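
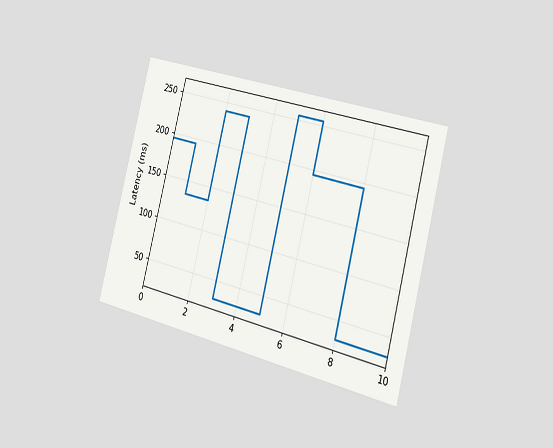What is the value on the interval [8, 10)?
30ms

The chart is tilted about 14° clockwise and viewed slightly from the right. On [8, 10) the step sits at 30ms.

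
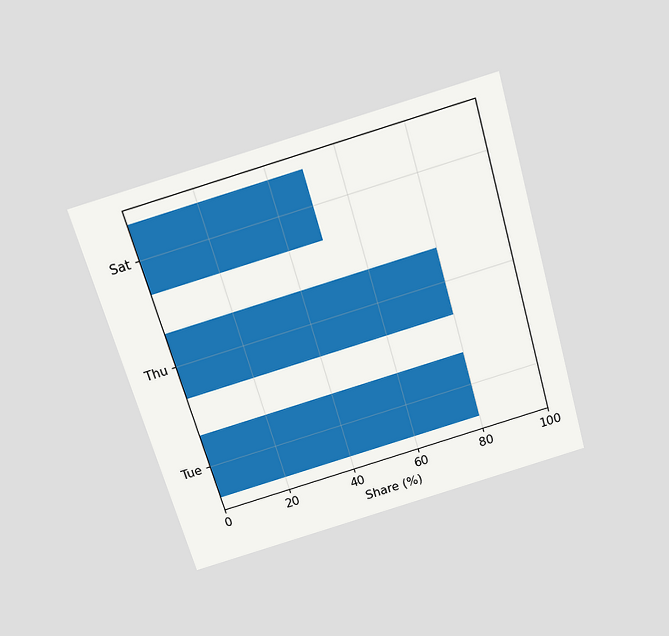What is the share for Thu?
80%

The chart is tilted about 16° counter-clockwise and viewed slightly from above. Reading along the chart's x-axis, the Thu bar reaches 80%.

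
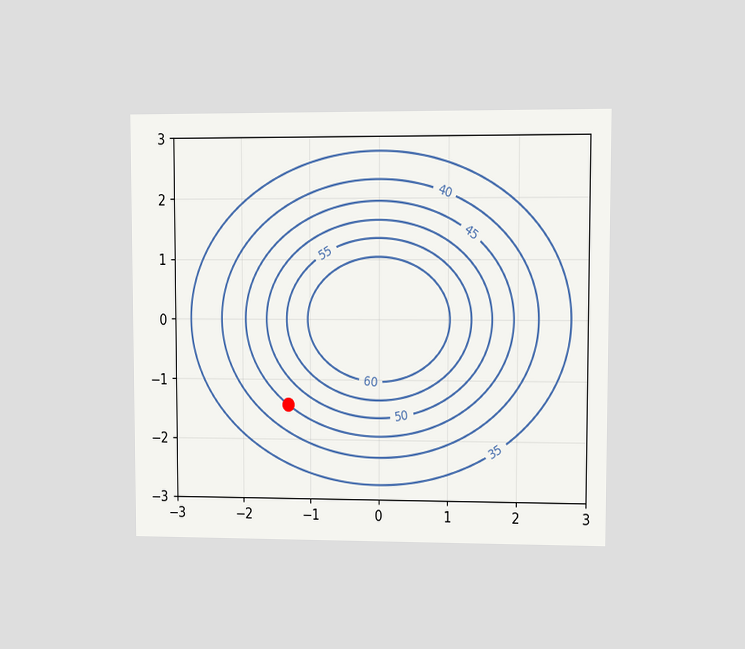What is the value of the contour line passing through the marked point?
The chart is viewed at a slight angle. The marked point sits on the contour labelled 45.

45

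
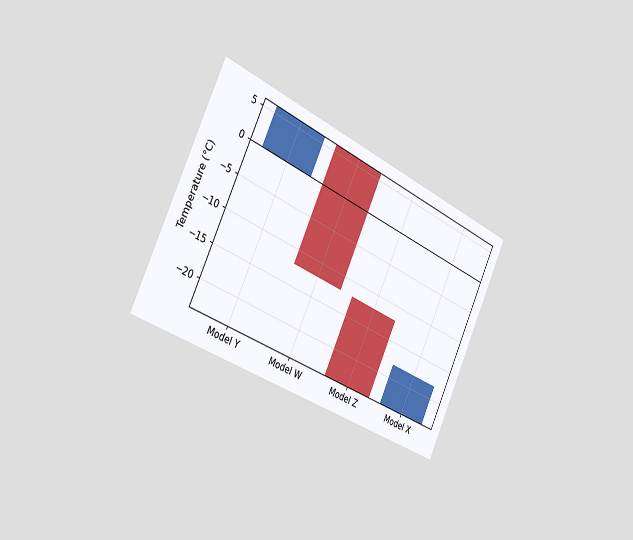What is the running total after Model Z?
The chart is tilted about 25° clockwise and viewed slightly from the left. After Model Z the running total reaches -24°C.

-24°C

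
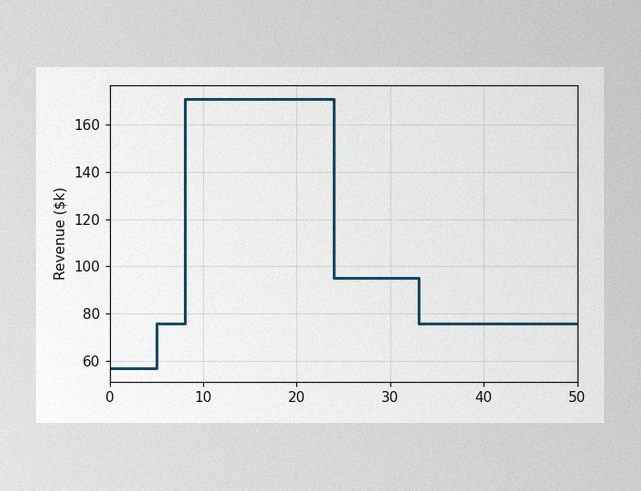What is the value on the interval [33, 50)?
The image has some photo noise and uneven lighting. On [33, 50) the step sits at $76k.

$76k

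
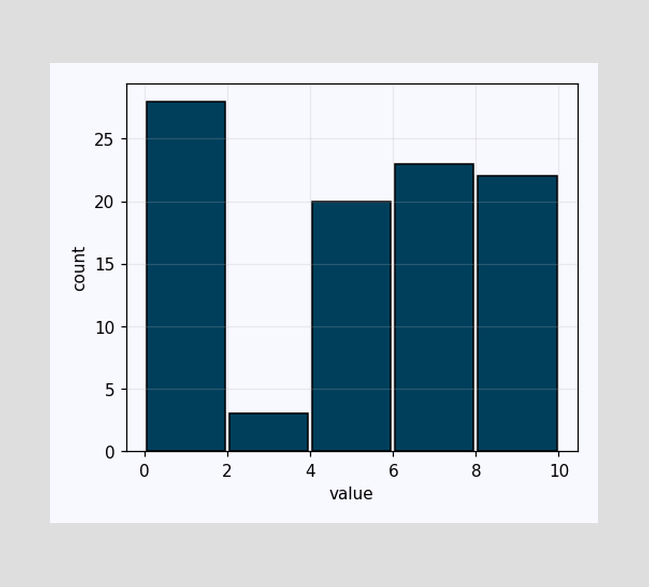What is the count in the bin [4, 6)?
20

The [4, 6) bin has height 20.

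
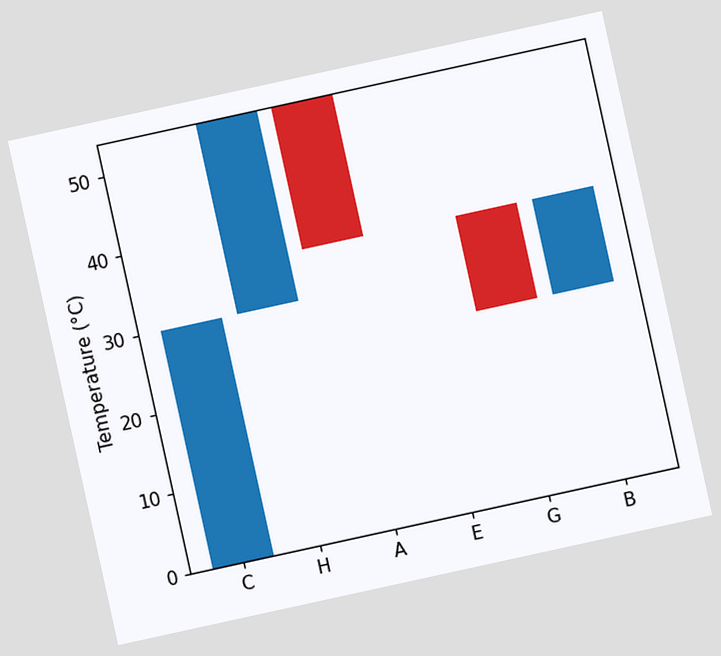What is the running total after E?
36°C

The chart is tilted about 12° counter-clockwise. After E the running total reaches 36°C.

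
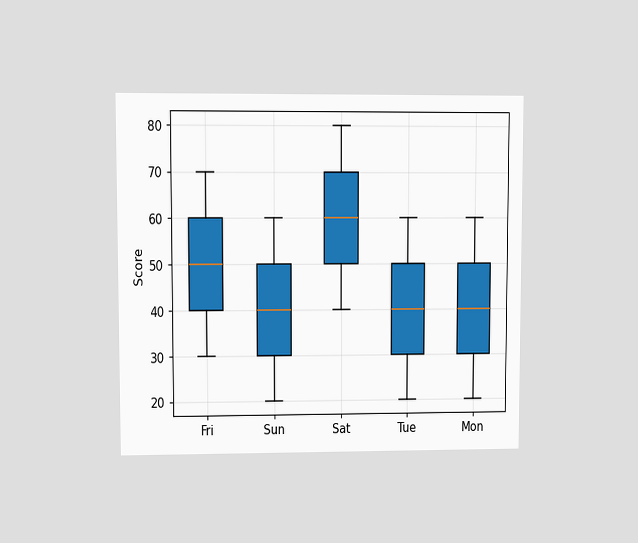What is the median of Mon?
The chart is viewed at a slight angle. The median line in the Mon box sits at 40.

40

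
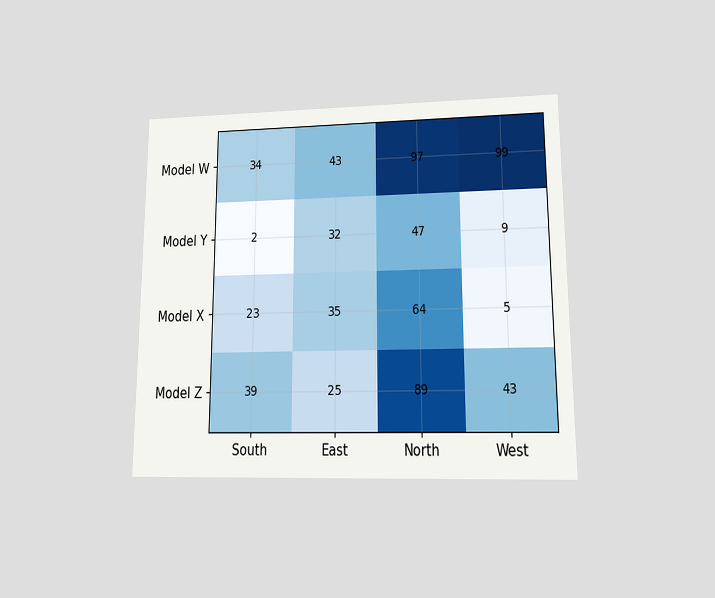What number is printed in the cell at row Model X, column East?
35

The chart is viewed at a slight angle. The (Model X, East) cell reads 35.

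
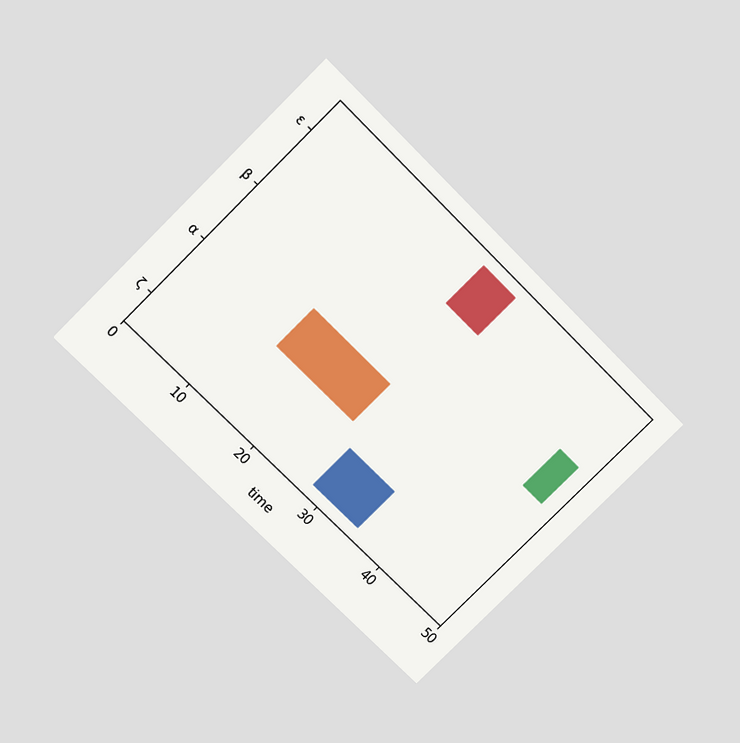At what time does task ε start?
The chart is tilted about 45° clockwise and viewed slightly from above. The ε bar begins at t=24.

24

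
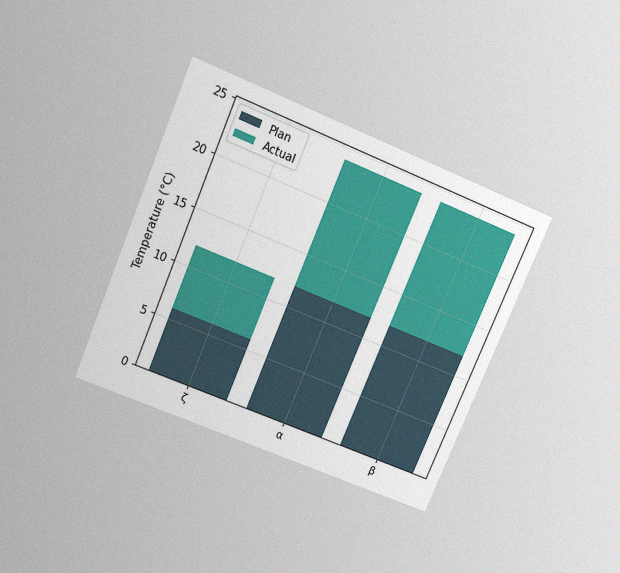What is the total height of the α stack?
24°C

The chart is tilted about 23° clockwise and viewed slightly from above, with some photo noise. The α stack's top reaches 24°C on the y-axis.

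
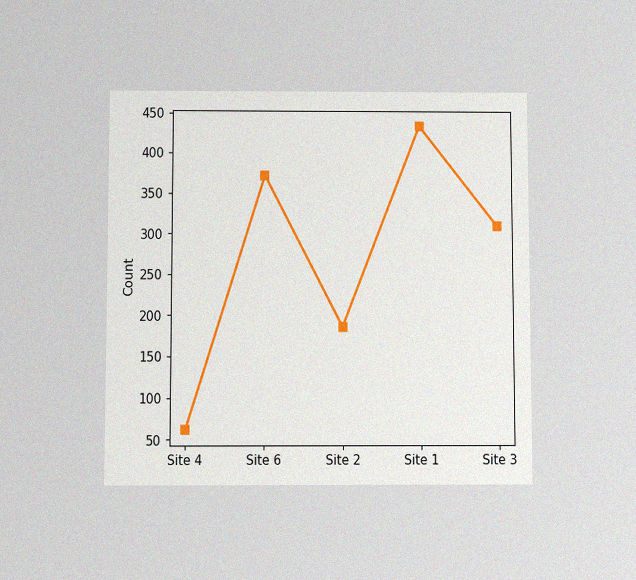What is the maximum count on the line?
434

The chart is viewed slightly from below, with some photo noise. The highest point is at Site 1, and reading across to the y-axis gives 434.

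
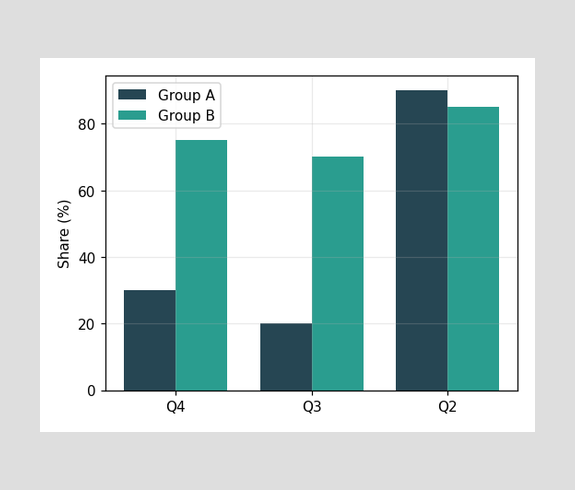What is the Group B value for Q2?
85%

The Group B bar at Q2 reaches 85% on the y-axis.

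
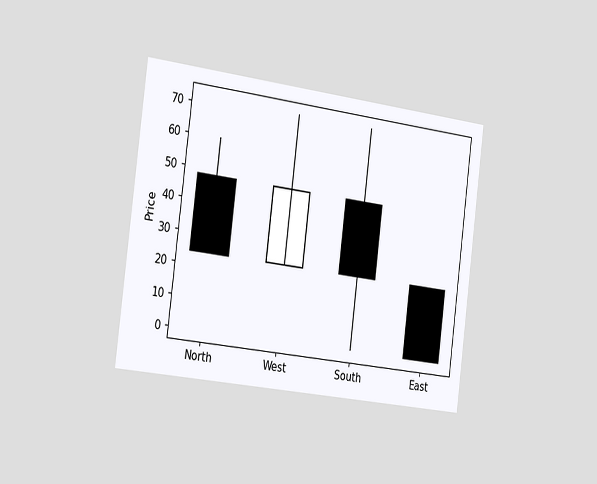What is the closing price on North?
24

The chart is tilted about 7° clockwise and viewed slightly from the left. The North candle closes at 24.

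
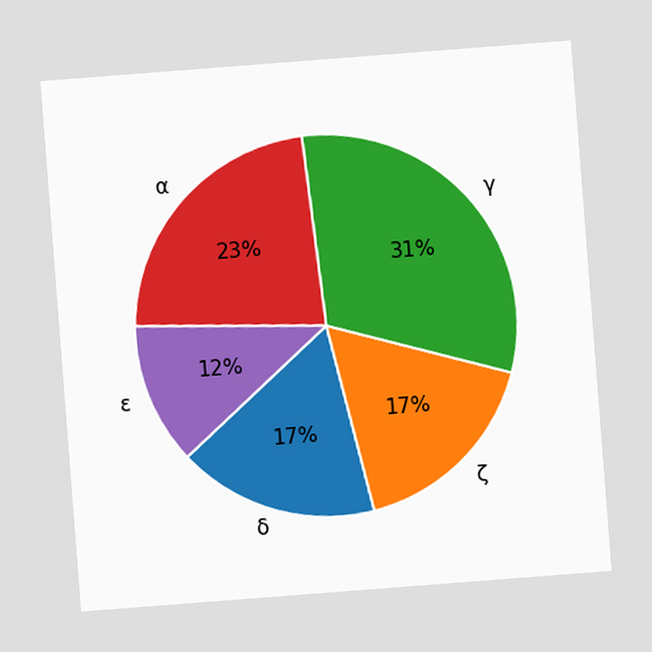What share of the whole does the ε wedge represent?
The chart is tilted about 4° counter-clockwise. The ε slice takes up 12% of the pie.

12%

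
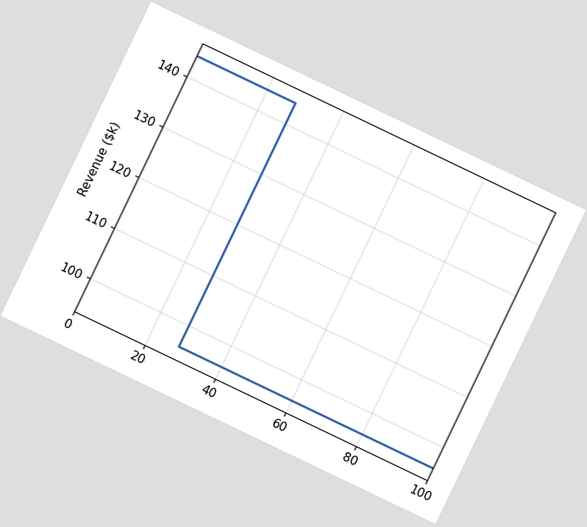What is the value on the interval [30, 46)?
The chart is tilted about 26° clockwise. On [30, 46) the step sits at $96k.

$96k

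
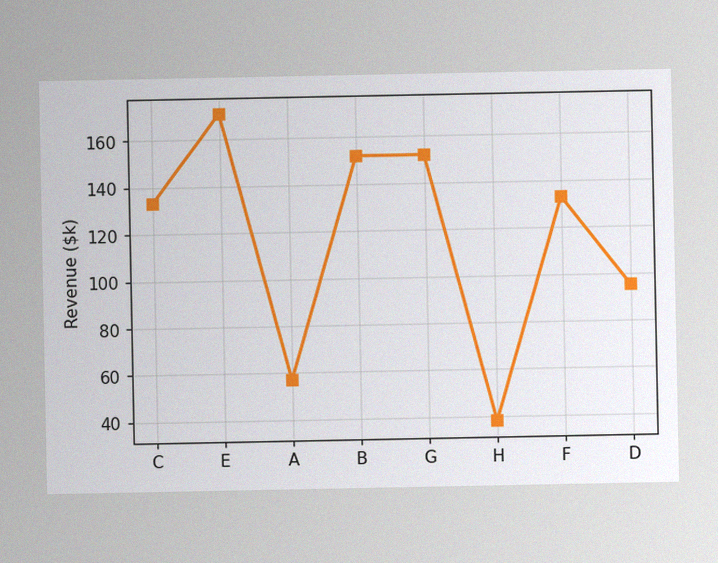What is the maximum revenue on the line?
The image has some photo noise and uneven lighting. The highest point is at E, and reading across to the y-axis gives $171k.

$171k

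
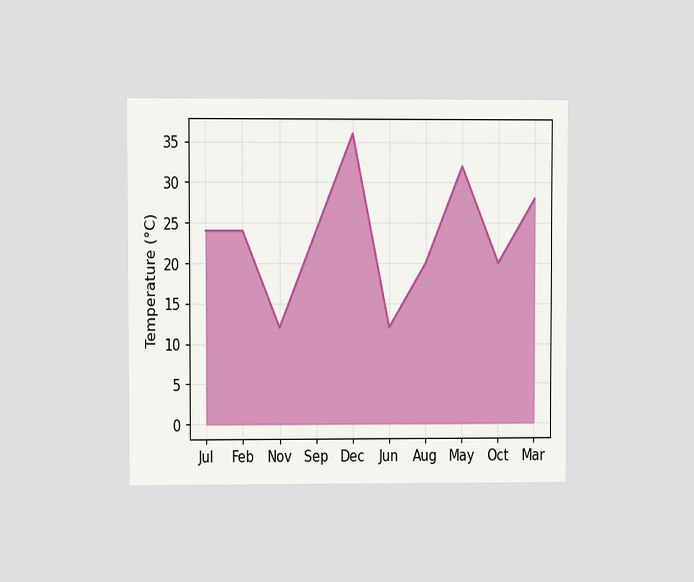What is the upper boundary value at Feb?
The chart is viewed at a slight angle. At Feb the upper boundary is at 24°C.

24°C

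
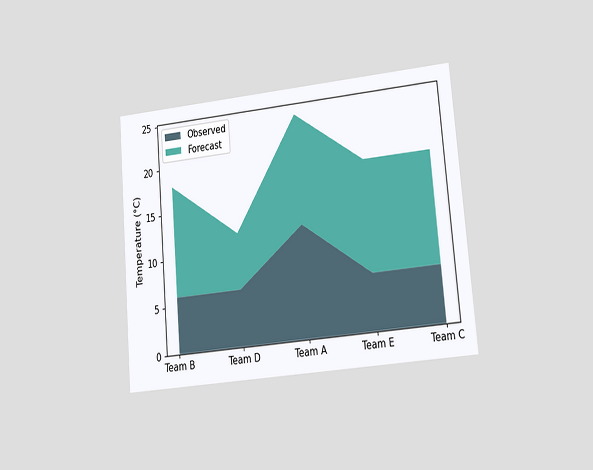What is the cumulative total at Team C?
The chart is tilted about 5° counter-clockwise and viewed at a slight angle. The stacked total at Team C reaches 18°C.

18°C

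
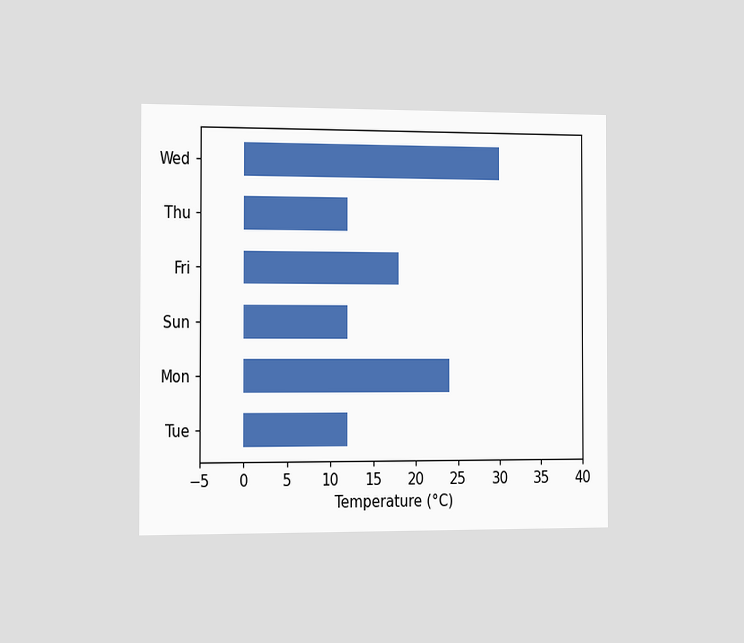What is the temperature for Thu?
12°C

The chart is viewed slightly from the left. Reading along the chart's x-axis, the Thu bar reaches 12°C.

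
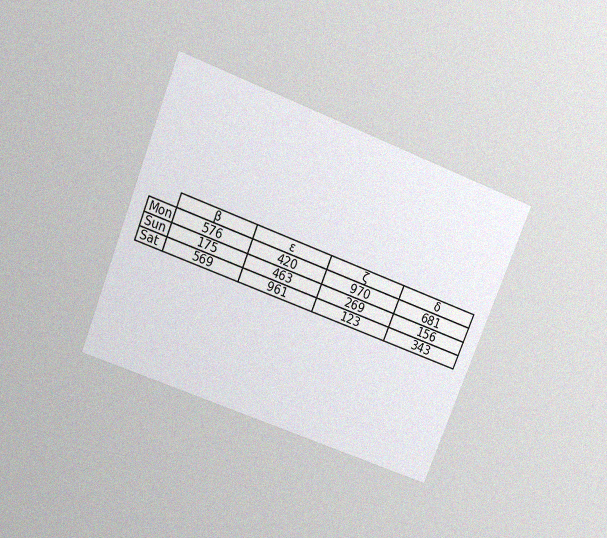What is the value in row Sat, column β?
The chart is tilted about 22° clockwise and viewed slightly from above, with some photo noise. The (Sat, β) cell reads 569.

569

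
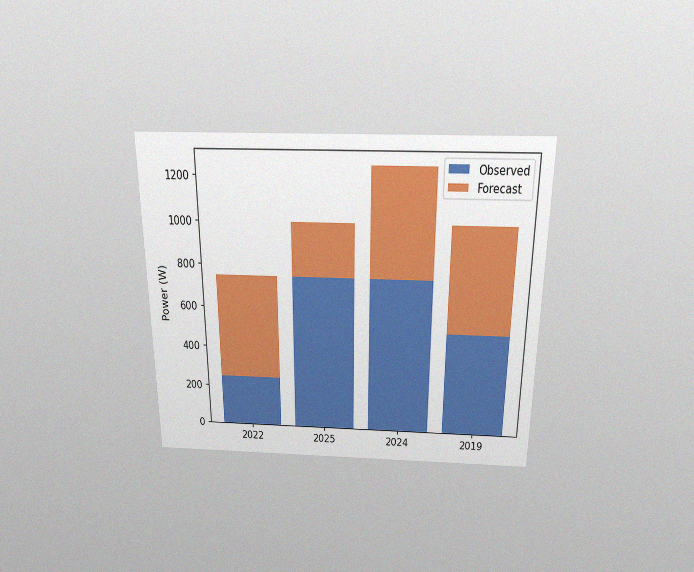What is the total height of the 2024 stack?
The chart is viewed slightly from above, with some photo noise. The 2024 stack's top reaches 1250W on the y-axis.

1250W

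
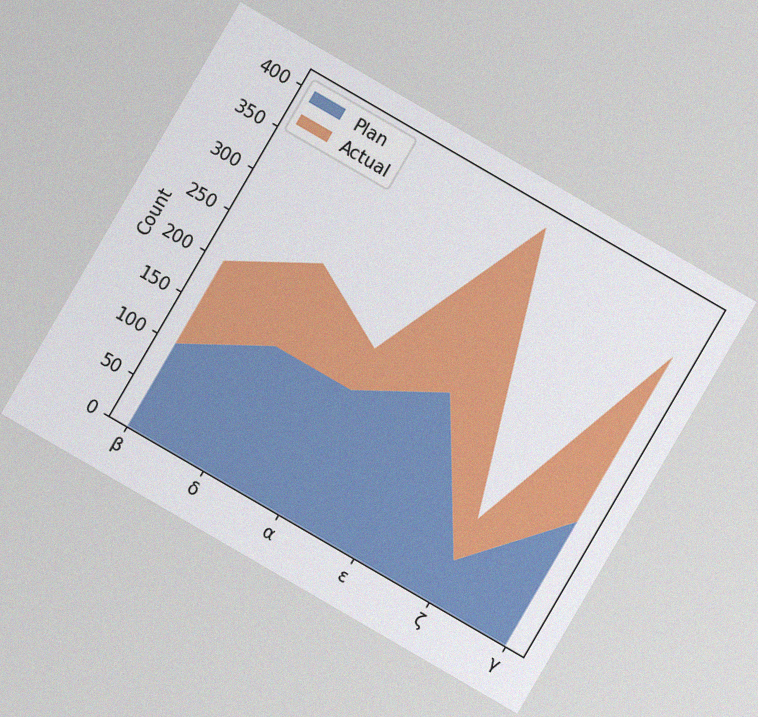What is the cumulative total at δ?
250

The chart is tilted about 30° clockwise, with some photo noise. The stacked total at δ reaches 250.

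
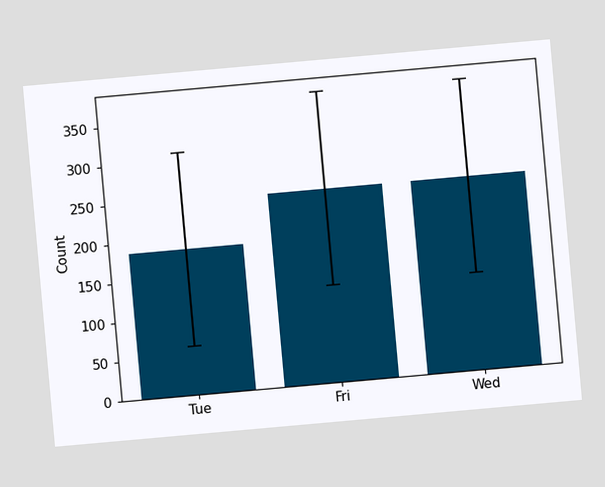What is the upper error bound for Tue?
The chart is tilted about 5° counter-clockwise. The Tue bar's upper whisker reaches 310.

310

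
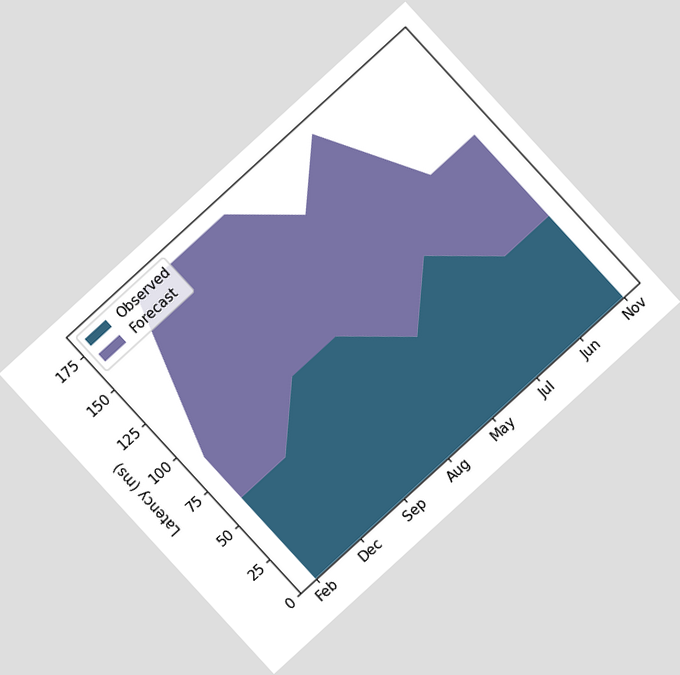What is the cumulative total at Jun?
The chart is tilted about 42° counter-clockwise. The stacked total at Jun reaches 120ms.

120ms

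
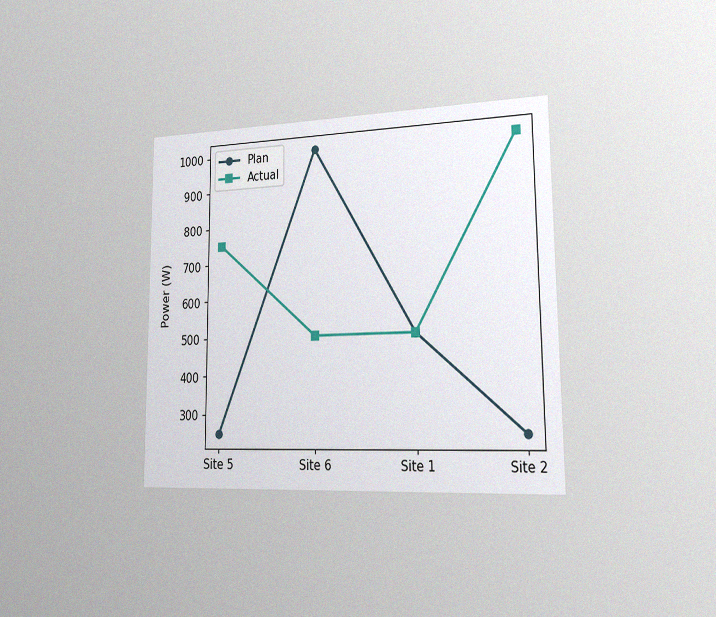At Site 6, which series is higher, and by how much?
The chart is viewed slightly from the right, with some photo noise. At Site 6, Plan sits above the other line by 500W.

Plan, by 500W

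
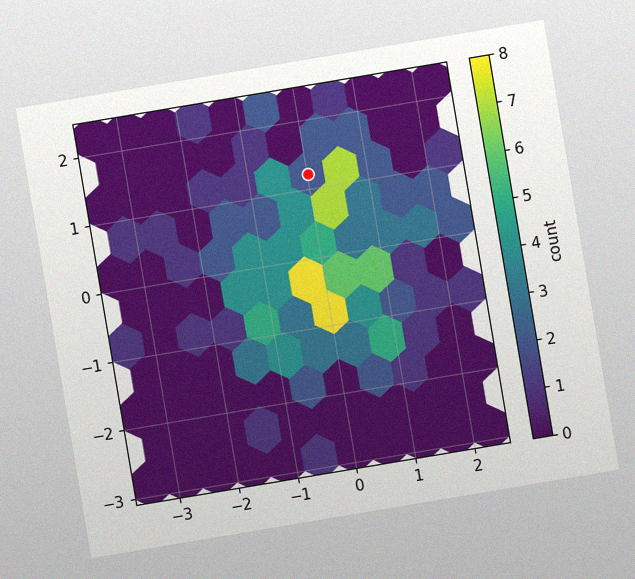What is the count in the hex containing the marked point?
2

The chart is tilted about 10° counter-clockwise, with some photo noise. The marked hex reads 2 on the colorbar.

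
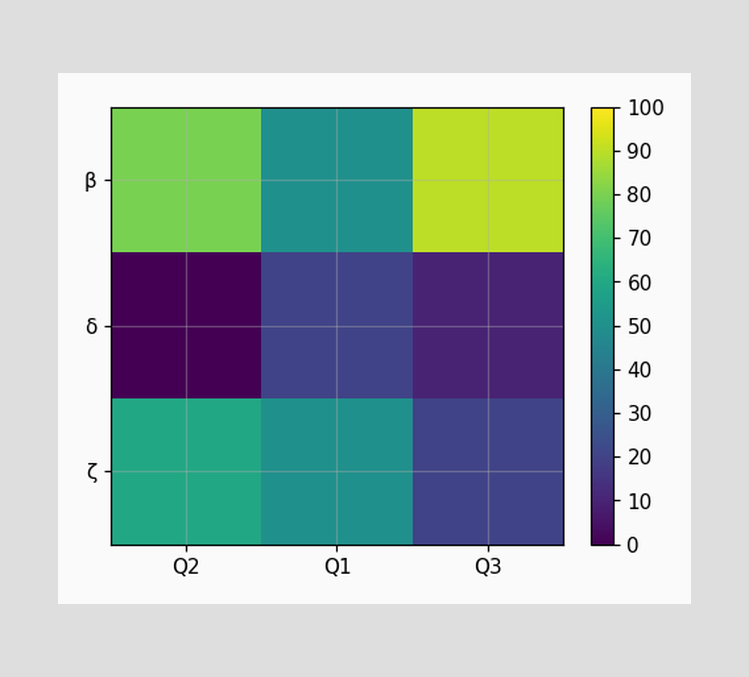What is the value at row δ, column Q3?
Matching cell (δ, Q3) against the colorbar gives 10.

10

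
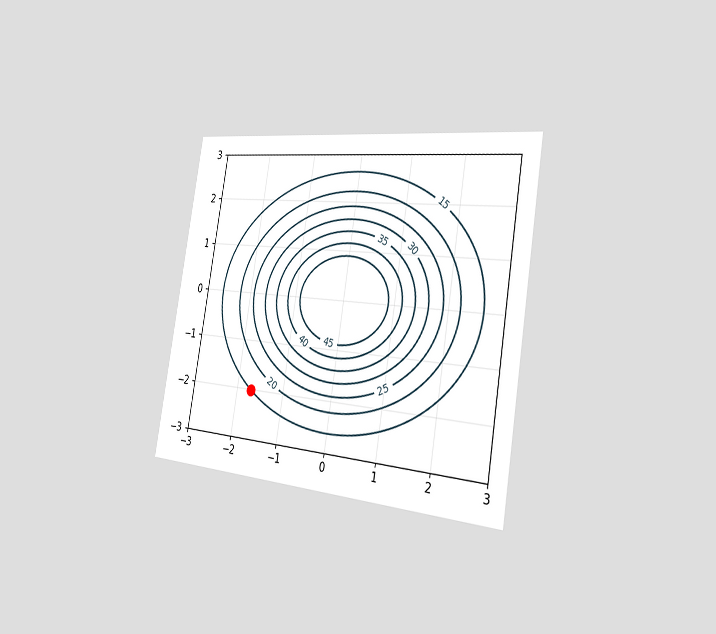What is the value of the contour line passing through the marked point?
15

The chart is tilted about 9° clockwise and viewed slightly from the right. The marked point sits on the contour labelled 15.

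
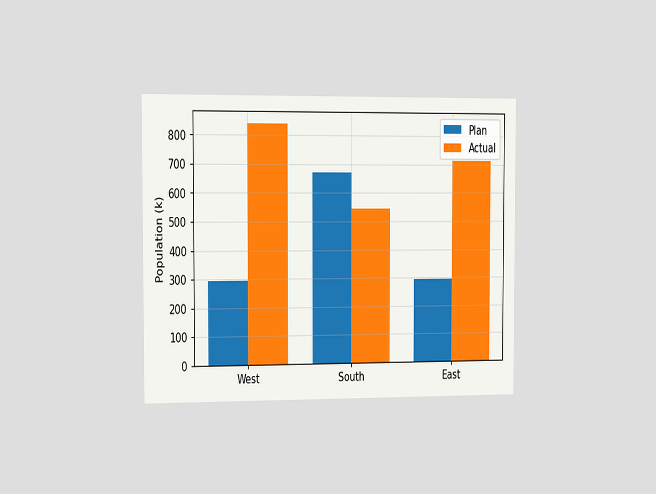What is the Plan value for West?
The chart is viewed slightly from the left. The Plan bar at West reaches 294k on the y-axis.

294k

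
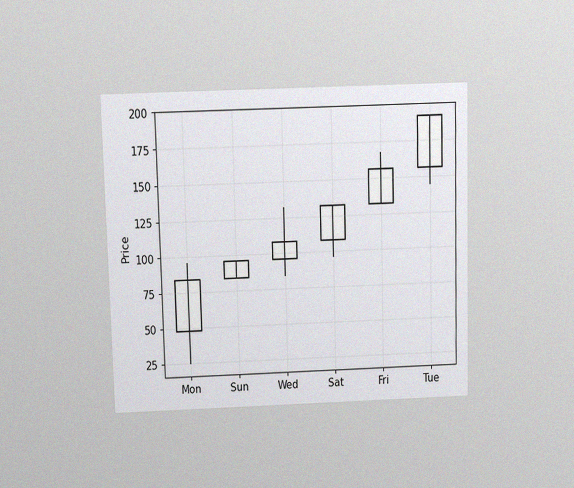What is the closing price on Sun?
The chart is viewed slightly from above, with some photo noise. The Sun candle closes at 96.

96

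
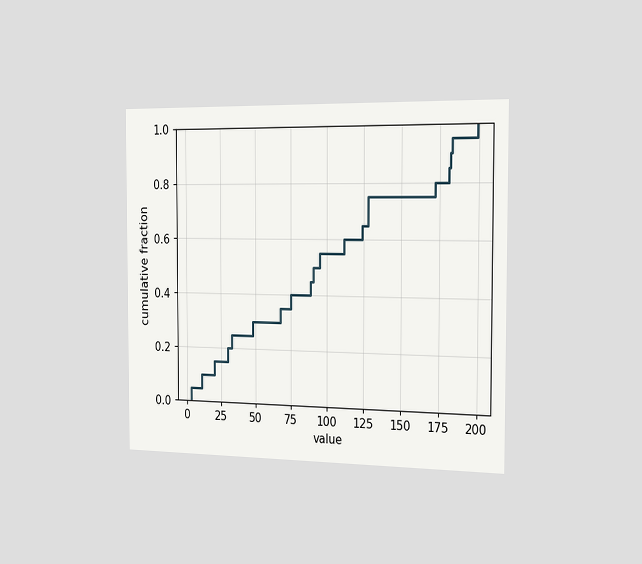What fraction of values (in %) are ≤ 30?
20%

The chart is viewed slightly from the right. At x=30 the ECDF step is at 20%.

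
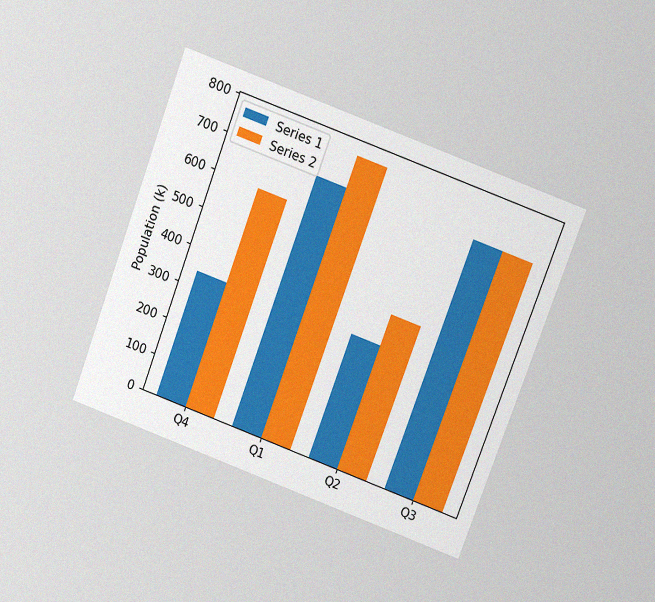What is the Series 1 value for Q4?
The chart is tilted about 20° clockwise and viewed at a slight angle, with some photo noise. The Series 1 bar at Q4 reaches 340k on the y-axis.

340k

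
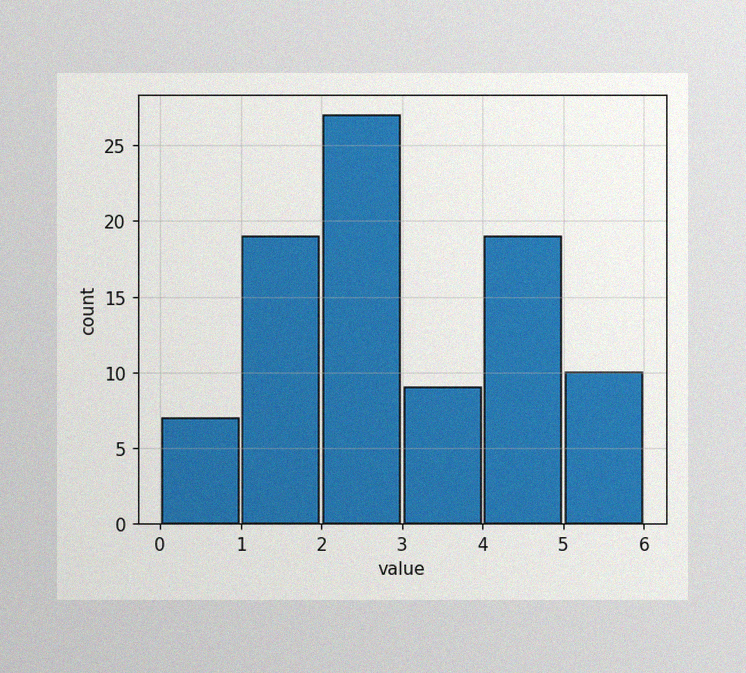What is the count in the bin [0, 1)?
7

The image has some photo noise and uneven lighting. The [0, 1) bin has height 7.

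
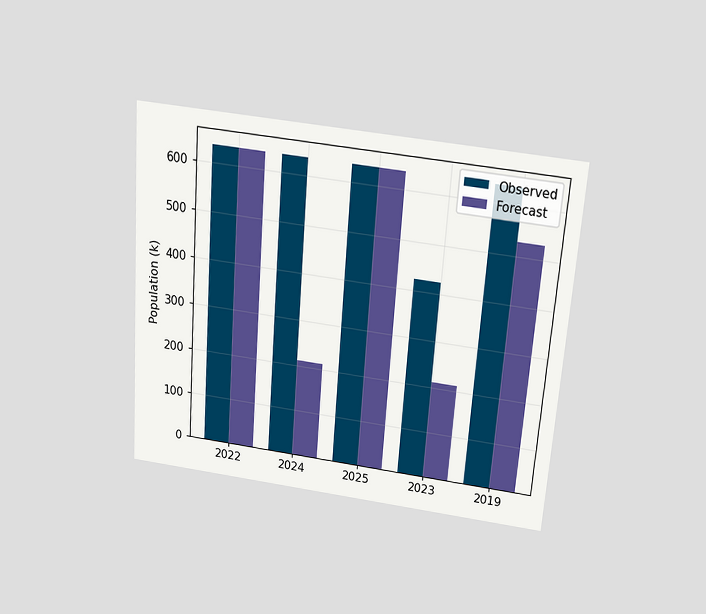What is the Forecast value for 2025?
636k

The chart is tilted about 4° clockwise and viewed slightly from above. The Forecast bar at 2025 reaches 636k on the y-axis.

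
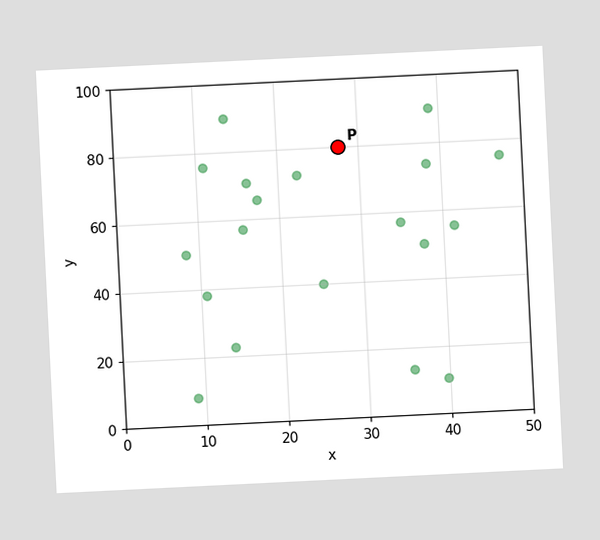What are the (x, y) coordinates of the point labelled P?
(27.5, 80)

The chart is tilted about 3° counter-clockwise. Following the gridlines from P to each axis, P sits at (27.5, 80).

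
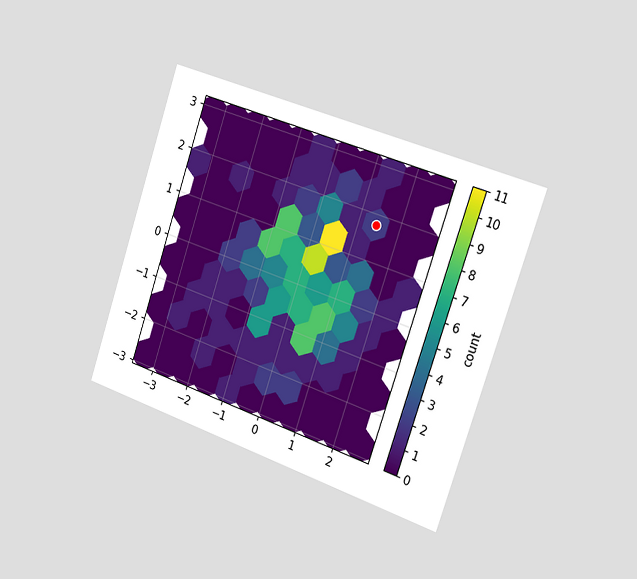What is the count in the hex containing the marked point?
The chart is tilted about 19° clockwise and viewed slightly from the right. The marked hex reads 2 on the colorbar.

2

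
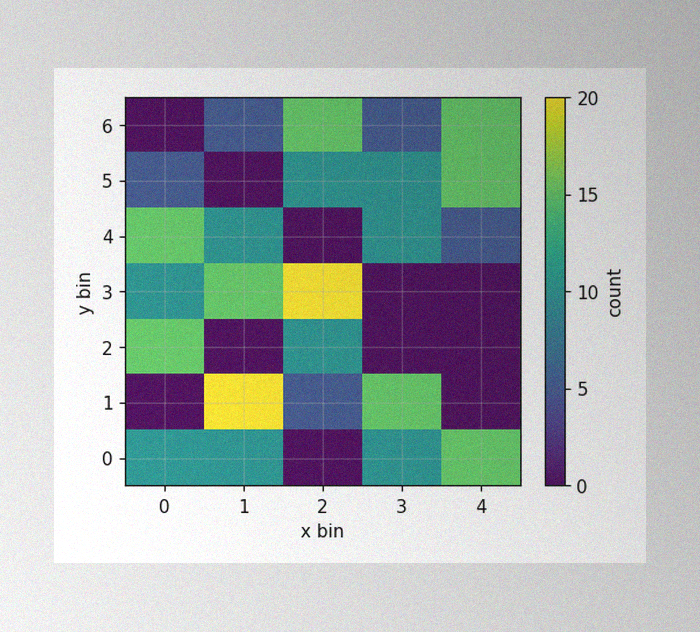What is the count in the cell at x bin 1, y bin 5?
0

The image has some photo noise and uneven lighting. Matching the cell (1, 5) against the colorbar gives 0.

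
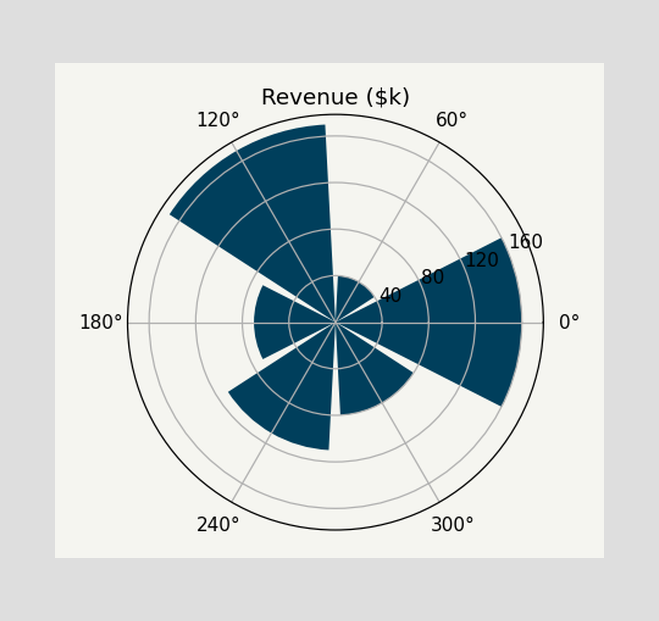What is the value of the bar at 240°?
The bar at 240° reaches $110k on the radial axis.

$110k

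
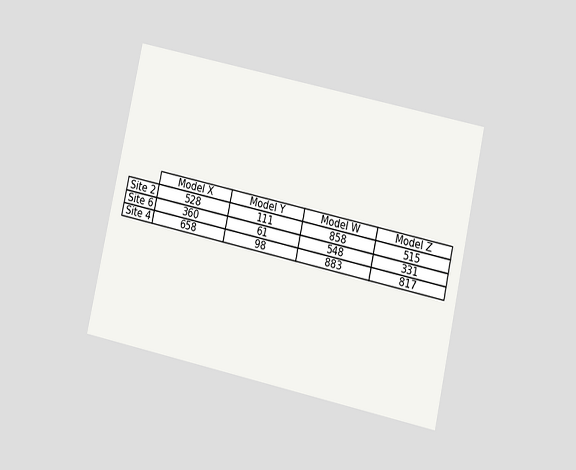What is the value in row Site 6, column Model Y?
61

The chart is tilted about 12° clockwise and viewed at a slight angle. The (Site 6, Model Y) cell reads 61.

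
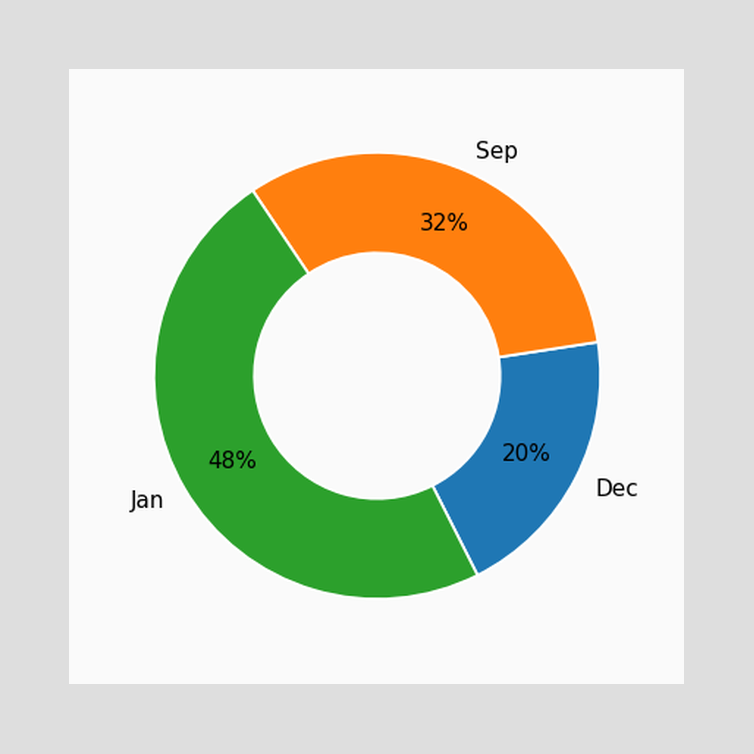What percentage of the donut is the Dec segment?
The Dec segment takes up 20% of the ring.

20%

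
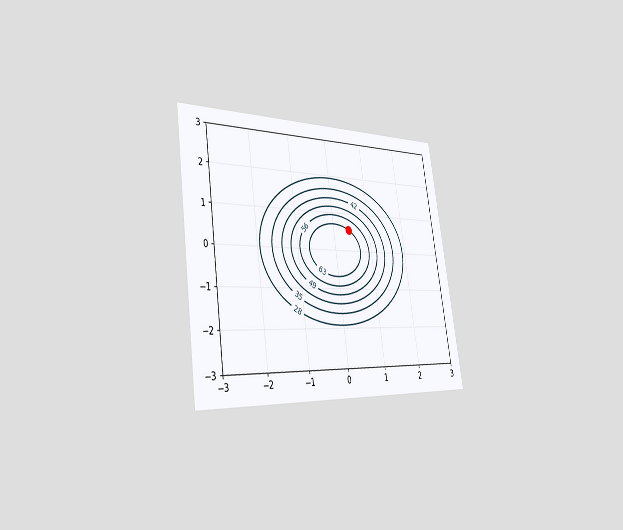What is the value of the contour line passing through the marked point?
The chart is tilted about 8° counter-clockwise and viewed slightly from the left. The marked point sits on the contour labelled 63.

63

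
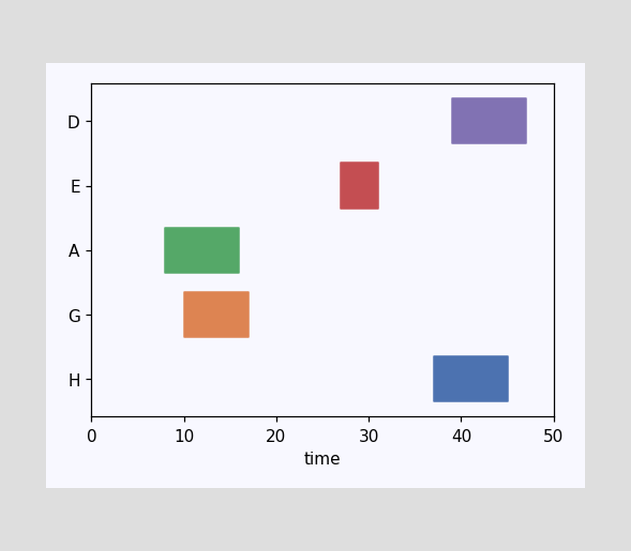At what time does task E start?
The E bar begins at t=27.

27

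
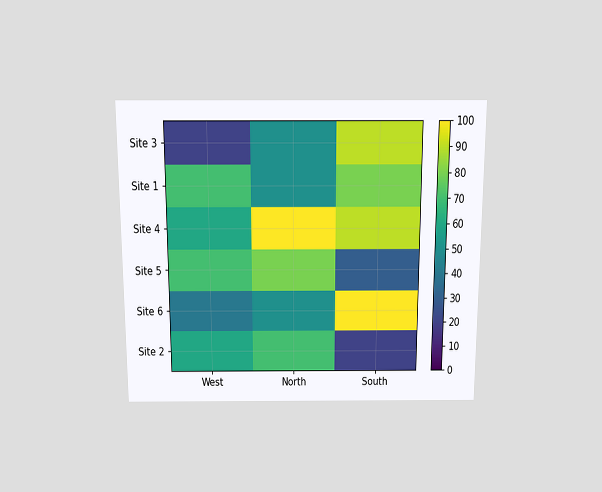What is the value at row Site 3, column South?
90

The chart is viewed slightly from above. Matching cell (Site 3, South) against the colorbar gives 90.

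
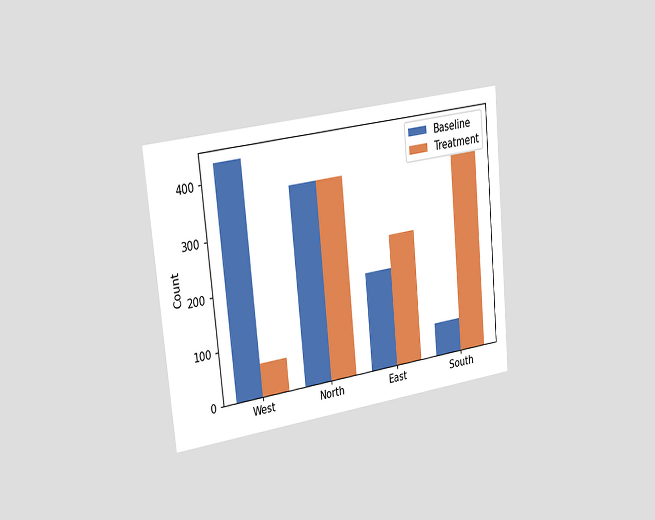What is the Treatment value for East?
The chart is tilted about 6° counter-clockwise and viewed slightly from the left. The Treatment bar at East reaches 248 on the y-axis.

248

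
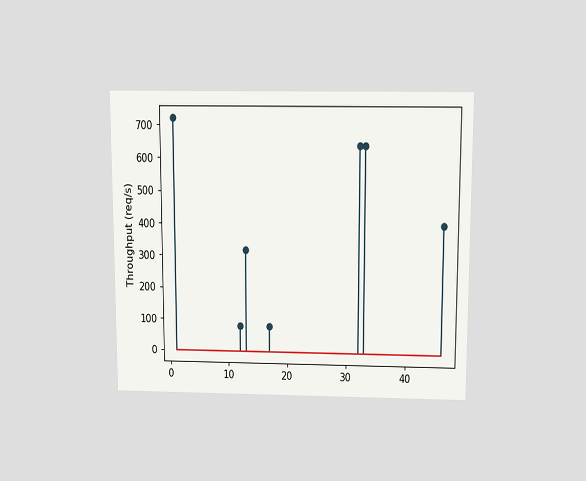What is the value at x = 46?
The chart is viewed slightly from above. The stem at x=46 reaches 400req/s.

400req/s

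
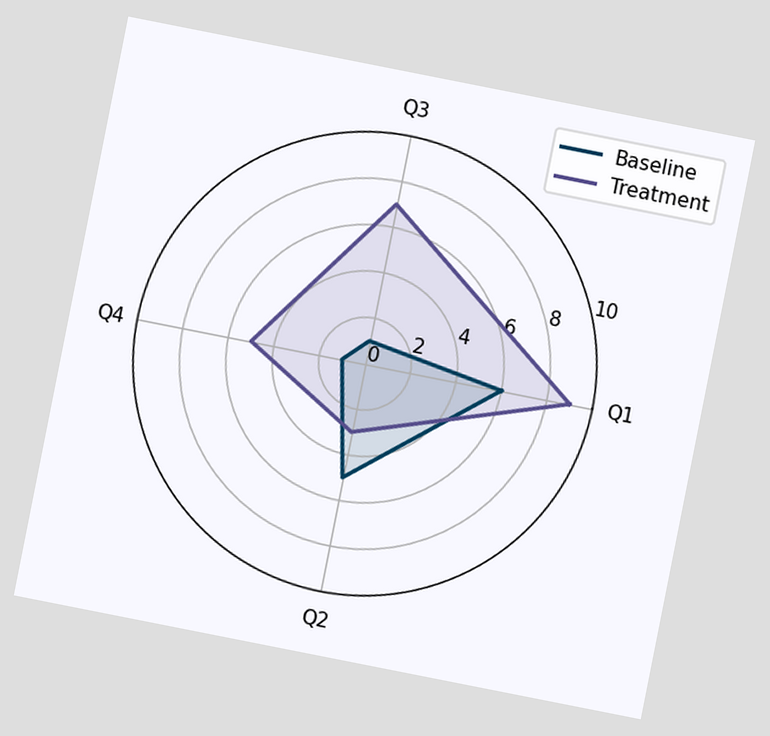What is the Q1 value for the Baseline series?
6

The chart is tilted about 11° clockwise. On the Q1 axis, Baseline reaches 6.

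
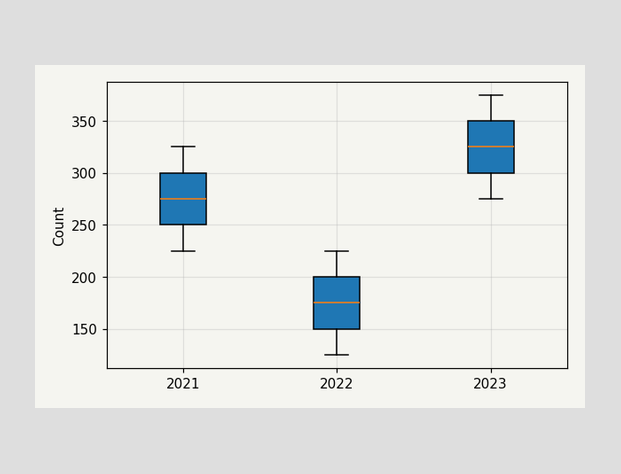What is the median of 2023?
The median line in the 2023 box sits at 325.

325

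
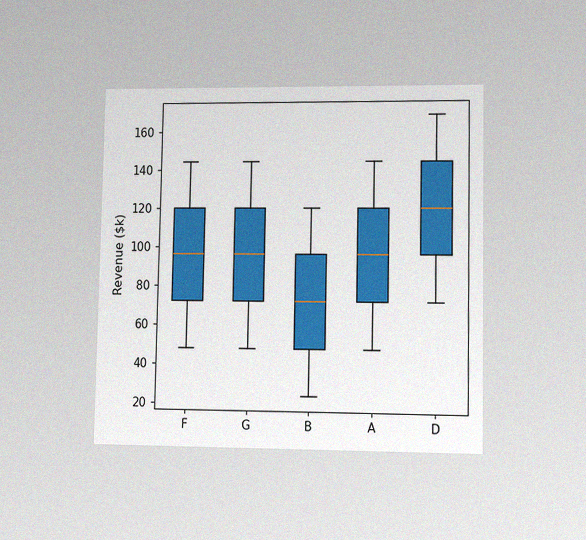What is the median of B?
The chart is viewed at a slight angle, with some photo noise. The median line in the B box sits at $72k.

$72k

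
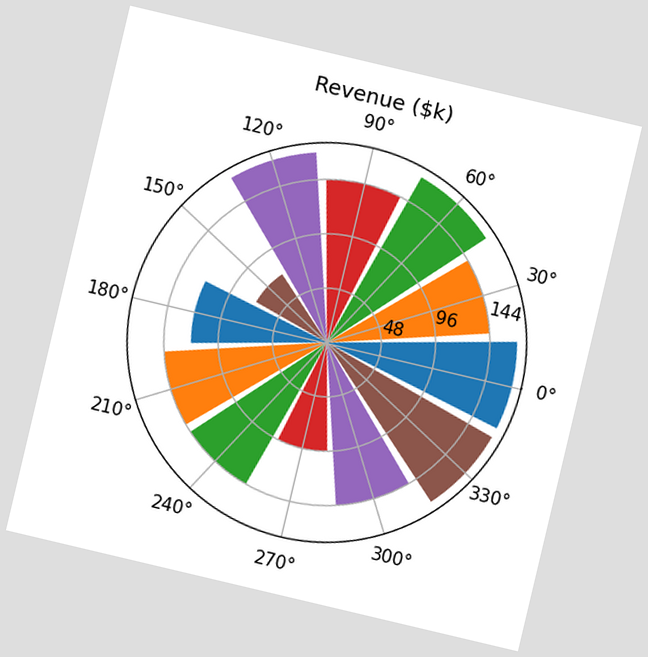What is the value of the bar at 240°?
$144k

The chart is tilted about 13° clockwise. The bar at 240° reaches $144k on the radial axis.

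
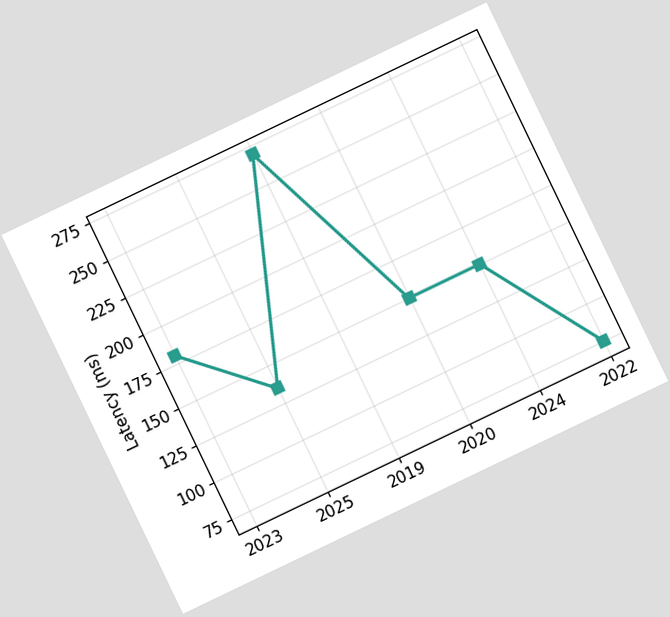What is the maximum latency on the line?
270ms

The chart is tilted about 26° counter-clockwise. The highest point is at 2019, and reading across to the y-axis gives 270ms.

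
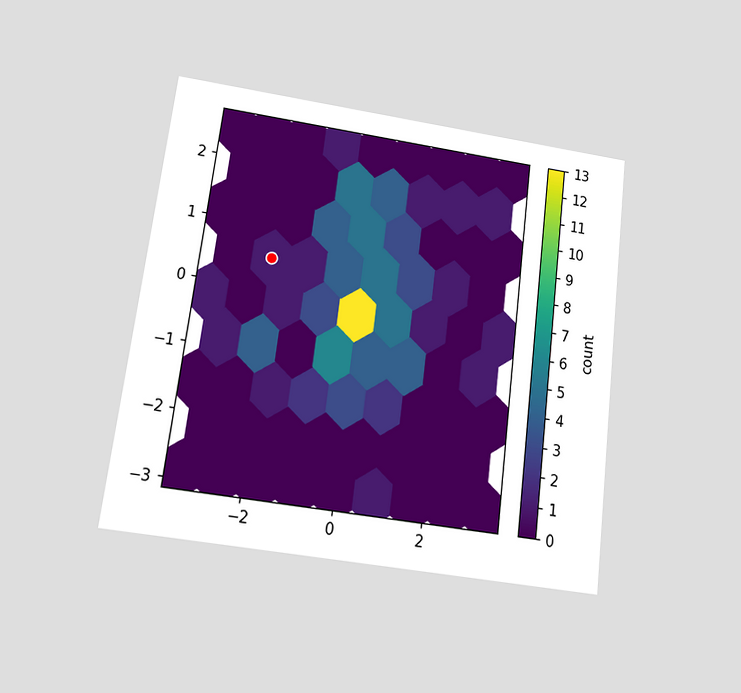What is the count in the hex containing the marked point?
1

The chart is tilted about 7° clockwise and viewed slightly from below. The marked hex reads 1 on the colorbar.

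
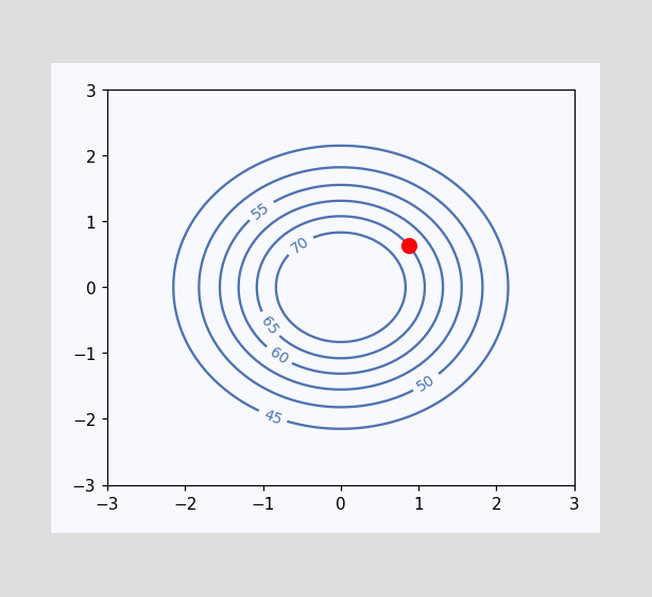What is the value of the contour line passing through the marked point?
The marked point sits on the contour labelled 65.

65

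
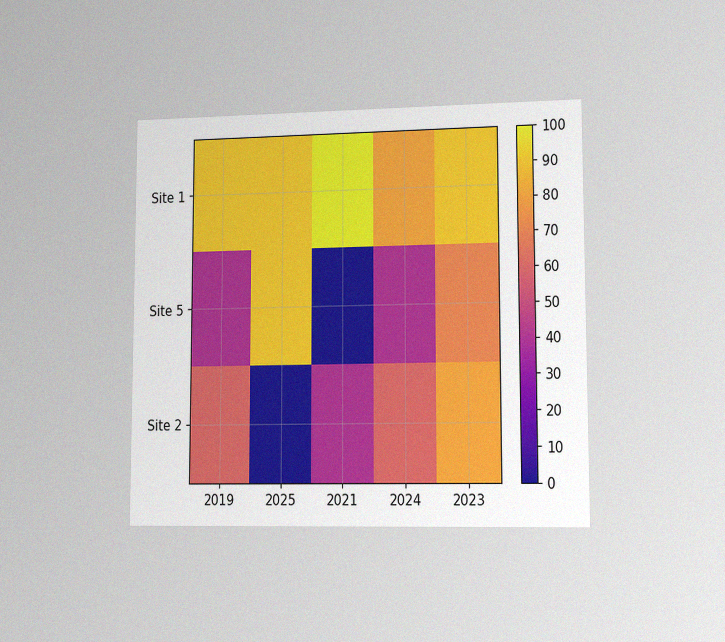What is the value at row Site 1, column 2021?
100

The chart is viewed slightly from the right, with some photo noise. Matching cell (Site 1, 2021) against the colorbar gives 100.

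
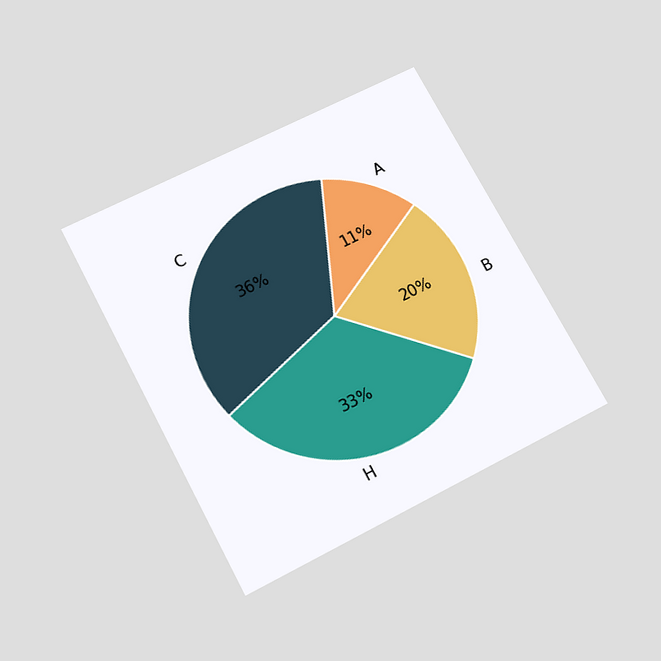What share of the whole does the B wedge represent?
20%

The chart is tilted about 28° counter-clockwise and viewed slightly from below. The B slice takes up 20% of the pie.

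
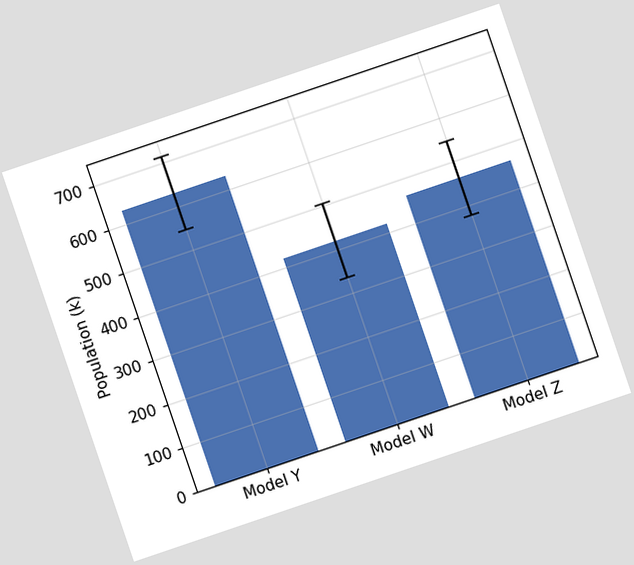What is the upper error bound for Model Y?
714k

The chart is tilted about 19° counter-clockwise. The Model Y bar's upper whisker reaches 714k.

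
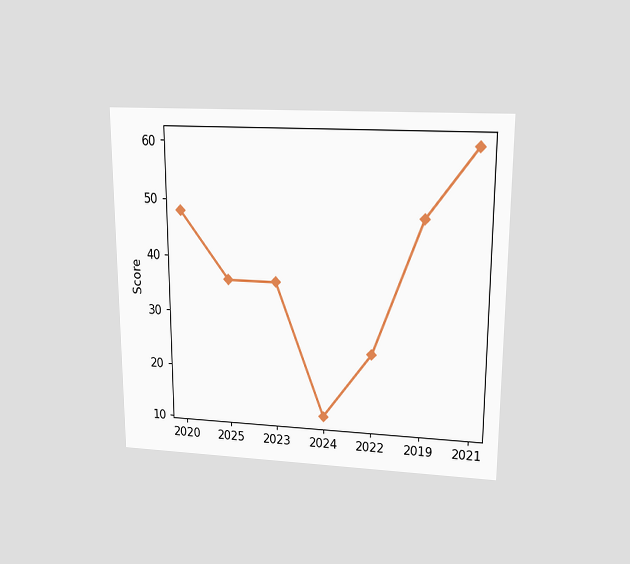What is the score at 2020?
The chart is viewed slightly from above. At 2020, the line is at 48.

48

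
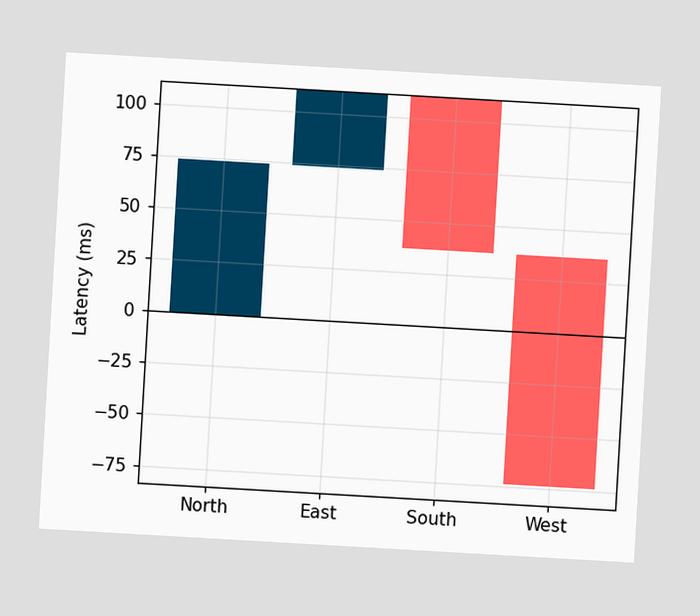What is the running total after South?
The chart is tilted about 3° clockwise. After South the running total reaches 37ms.

37ms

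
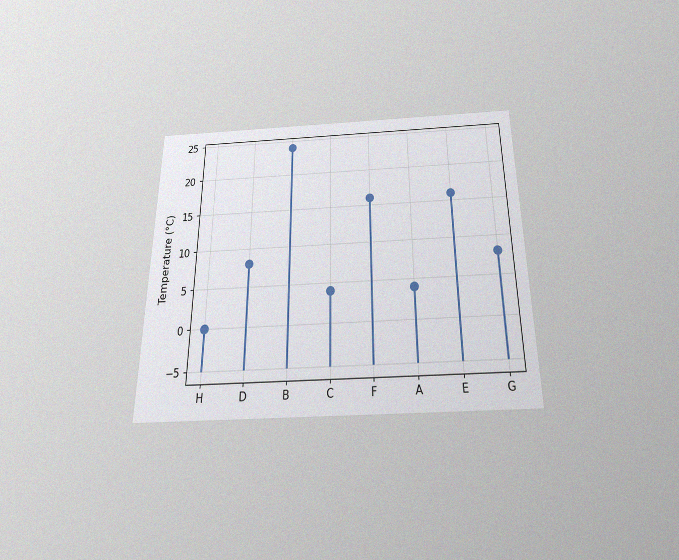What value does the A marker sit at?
The chart is viewed slightly from below, with some photo noise. The A marker sits at 4°C.

4°C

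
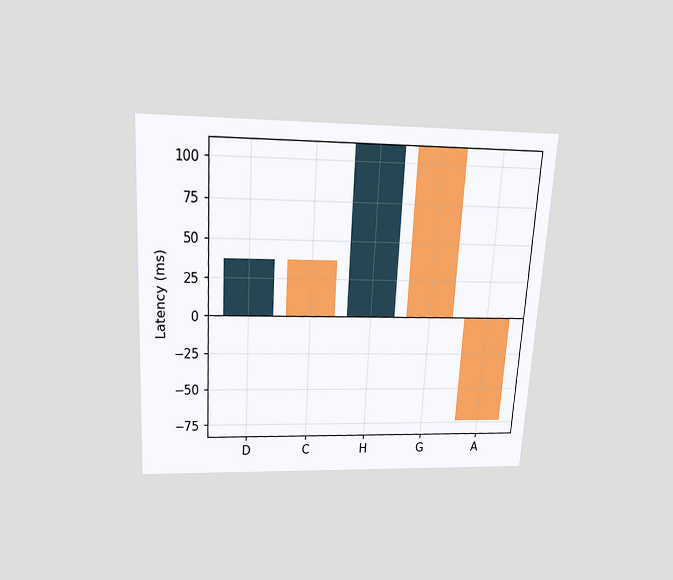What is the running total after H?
The chart is tilted about 3° clockwise and viewed slightly from above. After H the running total reaches 111ms.

111ms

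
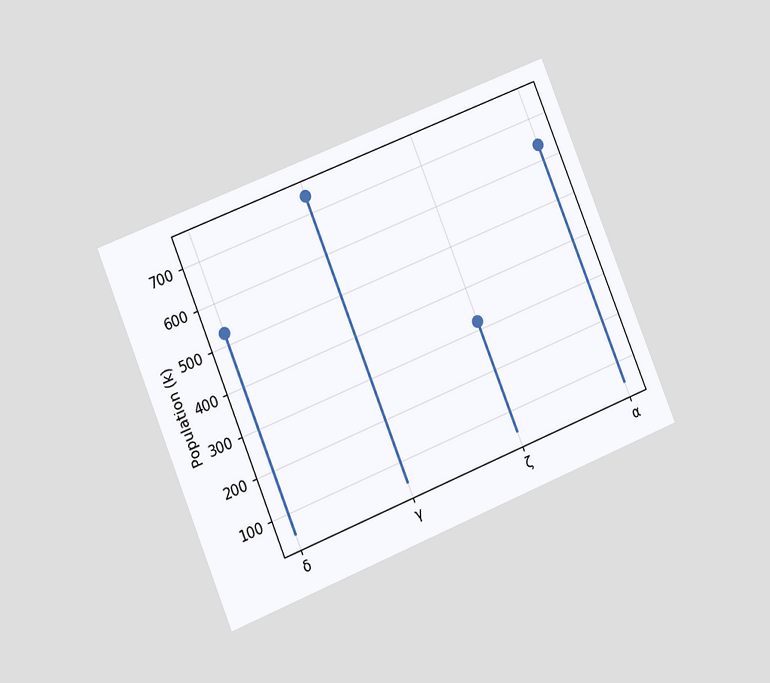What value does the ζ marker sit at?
The chart is tilted about 22° counter-clockwise and viewed at a slight angle. The ζ marker sits at 318k.

318k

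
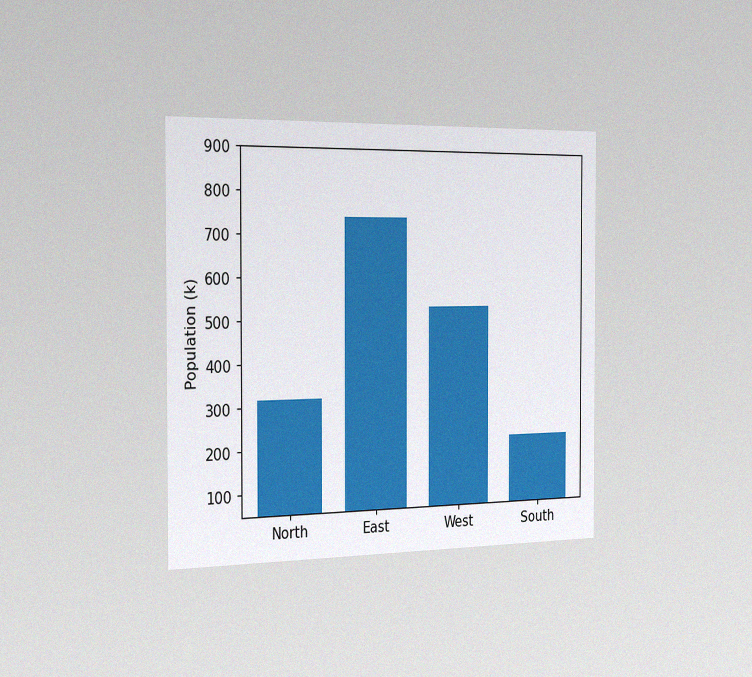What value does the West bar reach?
530k

The chart is viewed slightly from the left, with some photo noise. Reading along the chart's y-axis, the West bar reaches 530k.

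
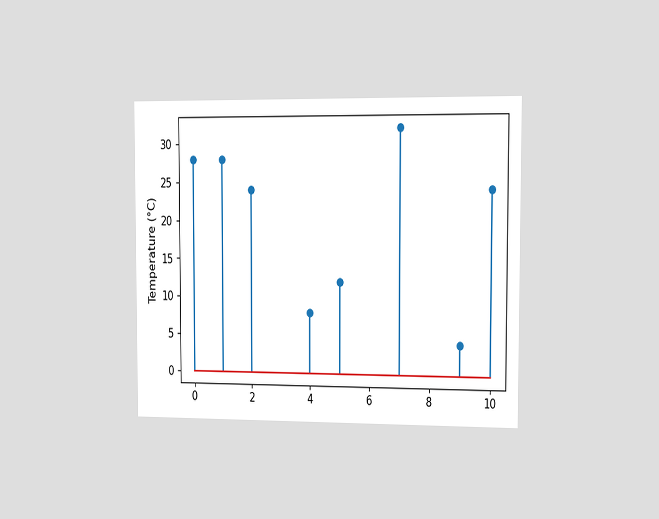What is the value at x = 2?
The chart is viewed slightly from the right. The stem at x=2 reaches 24°C.

24°C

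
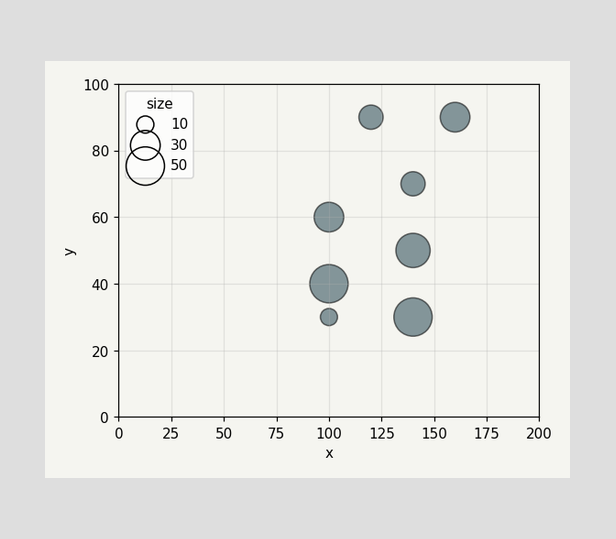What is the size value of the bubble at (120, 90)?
Matching the bubble at (120, 90) against the size legend gives 20.

20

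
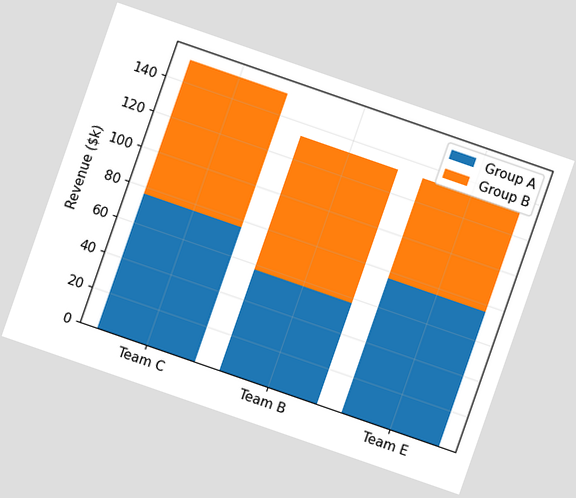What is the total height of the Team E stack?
$133k

The chart is tilted about 19° clockwise. The Team E stack's top reaches $133k on the y-axis.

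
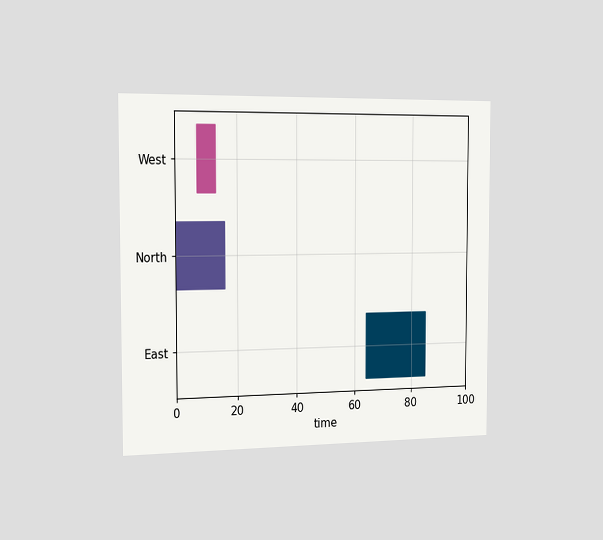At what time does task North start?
0

The chart is viewed slightly from the left. The North bar begins at t=0.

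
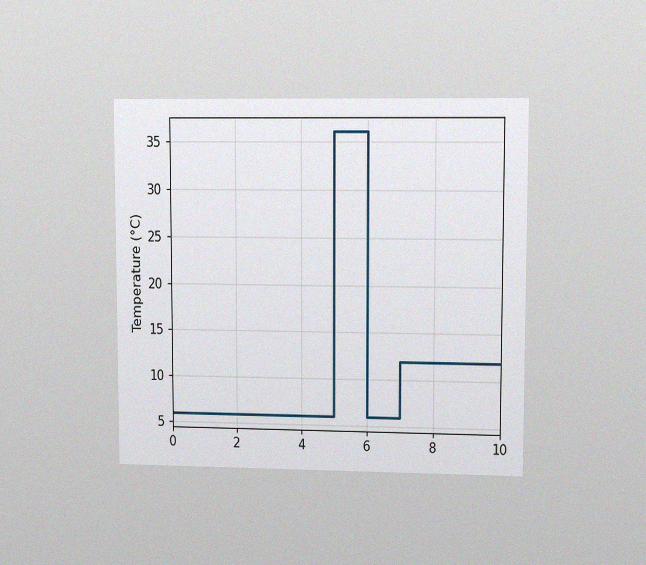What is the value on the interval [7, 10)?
12°C

The chart is viewed at a slight angle, with some photo noise. On [7, 10) the step sits at 12°C.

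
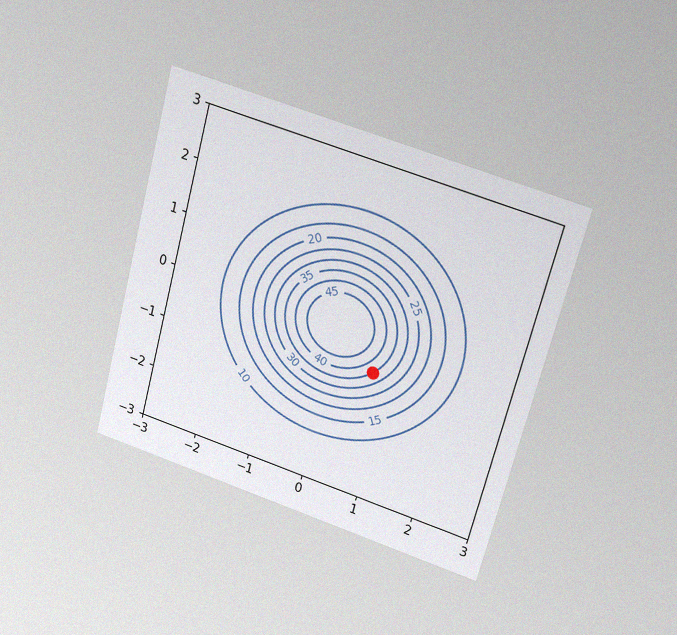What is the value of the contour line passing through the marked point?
The chart is tilted about 15° clockwise and viewed at a slight angle, with some photo noise. The marked point sits on the contour labelled 35.

35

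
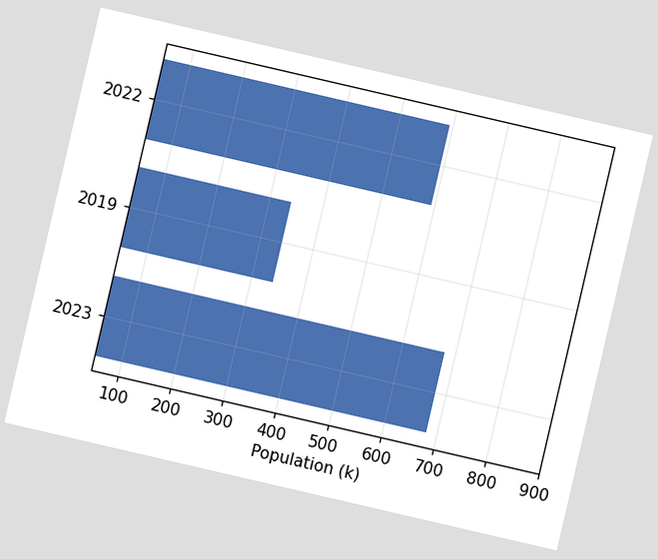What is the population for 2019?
The chart is tilted about 13° clockwise. Reading along the chart's x-axis, the 2019 bar reaches 340k.

340k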